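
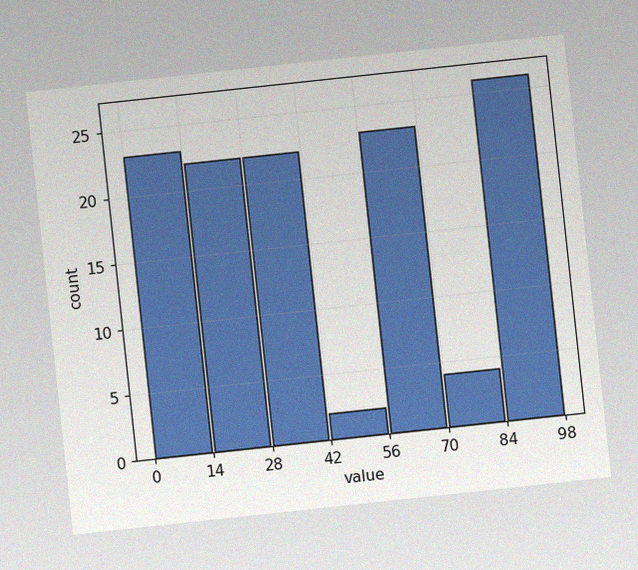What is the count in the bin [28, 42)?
The chart is tilted about 6° counter-clockwise, with some photo noise. The [28, 42) bin has height 22.

22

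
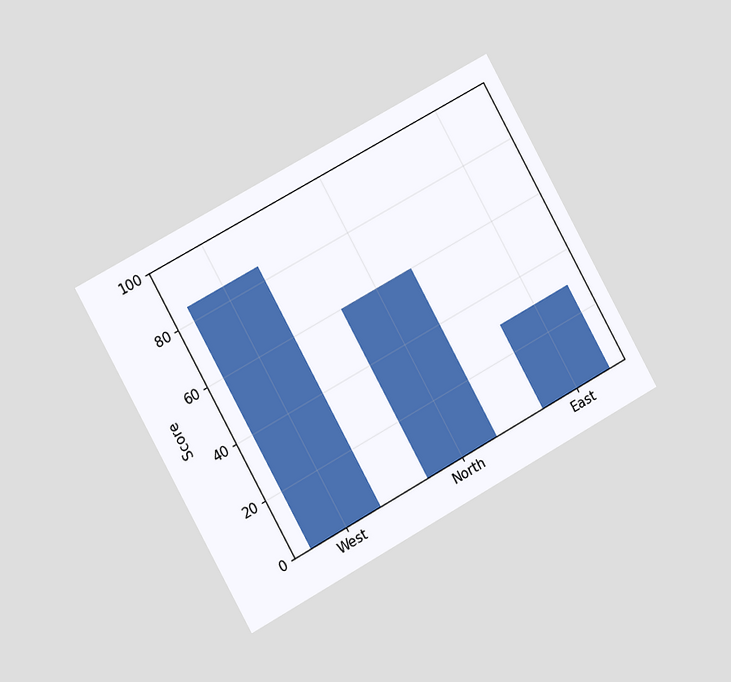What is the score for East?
The chart is tilted about 29° counter-clockwise and viewed slightly from the left. Reading along the chart's y-axis, the East bar reaches 30.

30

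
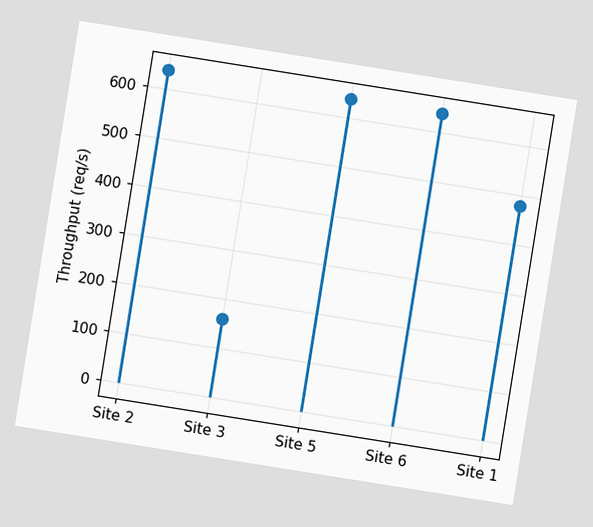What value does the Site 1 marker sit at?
480req/s

The chart is tilted about 9° clockwise. The Site 1 marker sits at 480req/s.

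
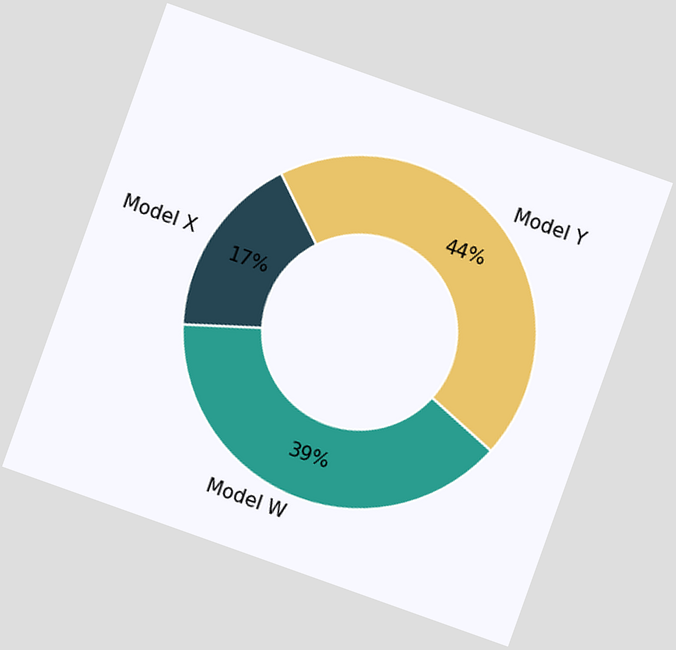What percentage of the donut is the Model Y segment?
44%

The chart is tilted about 20° clockwise. The Model Y segment takes up 44% of the ring.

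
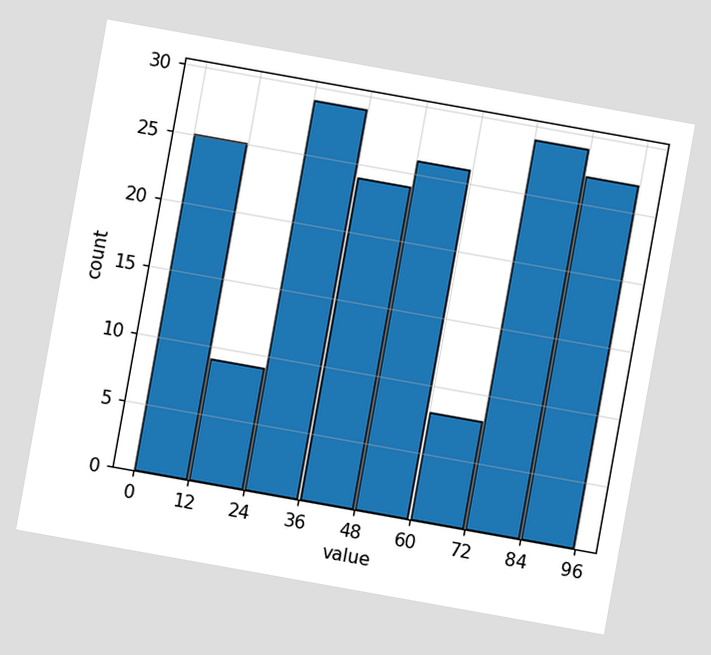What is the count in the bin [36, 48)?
The chart is tilted about 10° clockwise. The [36, 48) bin has height 24.

24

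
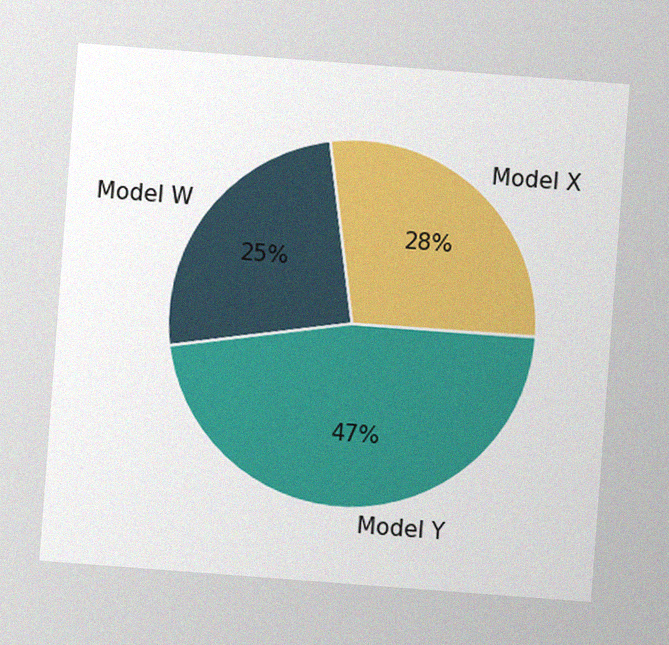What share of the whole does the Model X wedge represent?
The chart is tilted about 4° clockwise, with some photo noise. The Model X slice takes up 28% of the pie.

28%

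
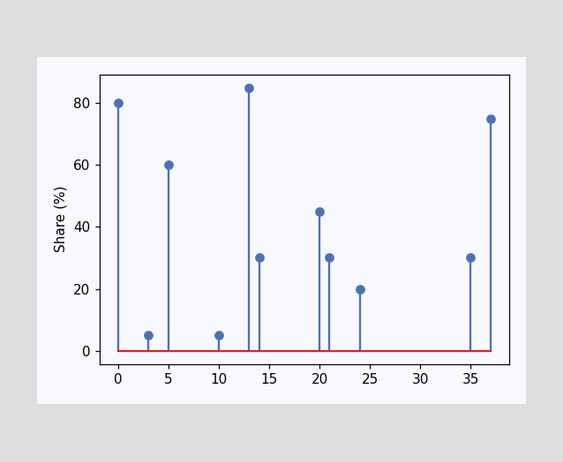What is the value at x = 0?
80%

The stem at x=0 reaches 80%.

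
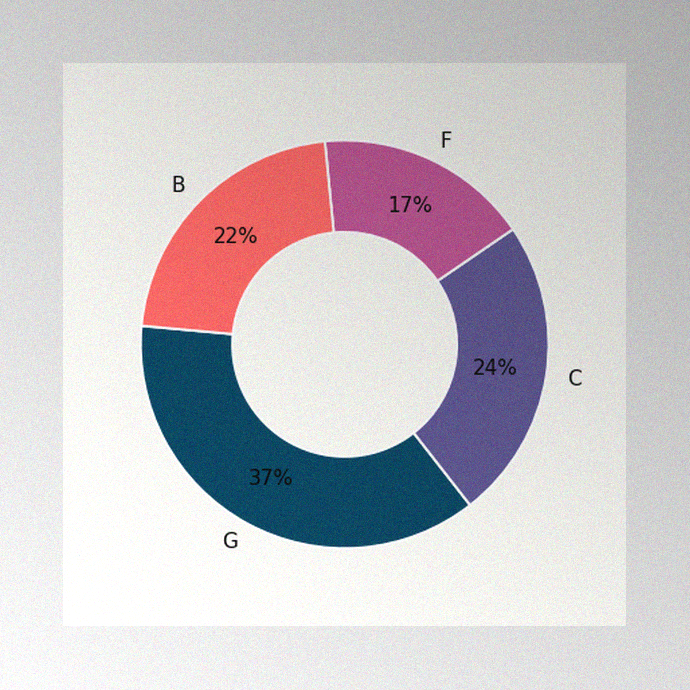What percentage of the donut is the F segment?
The image has some photo noise and uneven lighting. The F segment takes up 17% of the ring.

17%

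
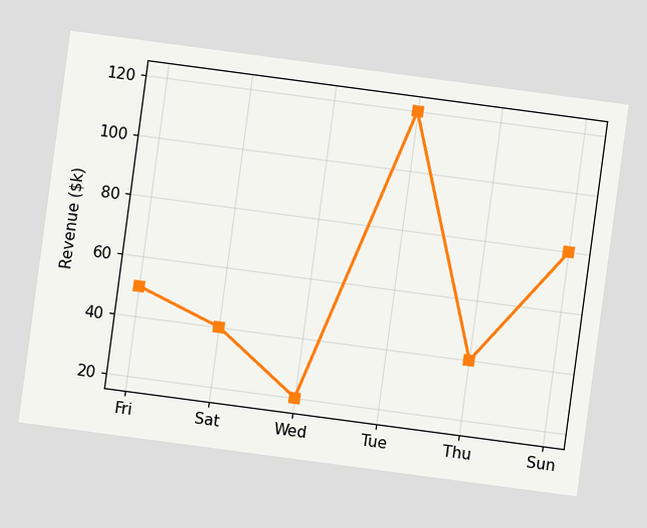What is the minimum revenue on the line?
$20k

The chart is tilted about 8° clockwise. The lowest point is at Wed, and reading across to the y-axis gives $20k.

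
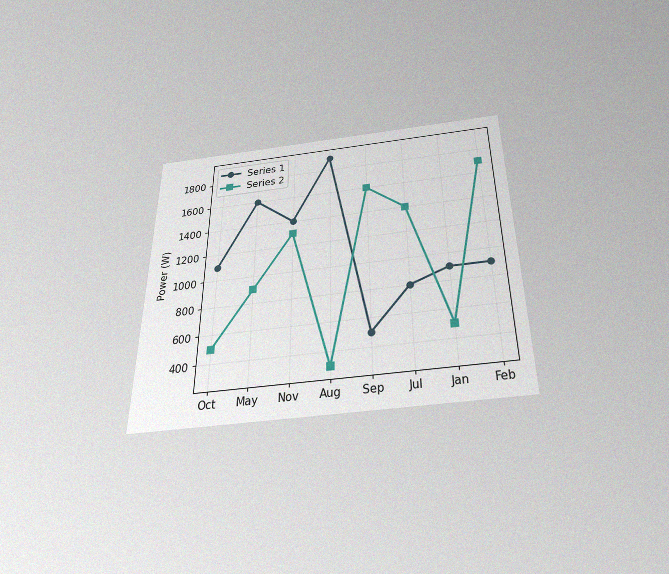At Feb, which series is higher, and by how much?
Series 2, by 800W

The chart is viewed slightly from below, with some photo noise. At Feb, Series 2 sits above the other line by 800W.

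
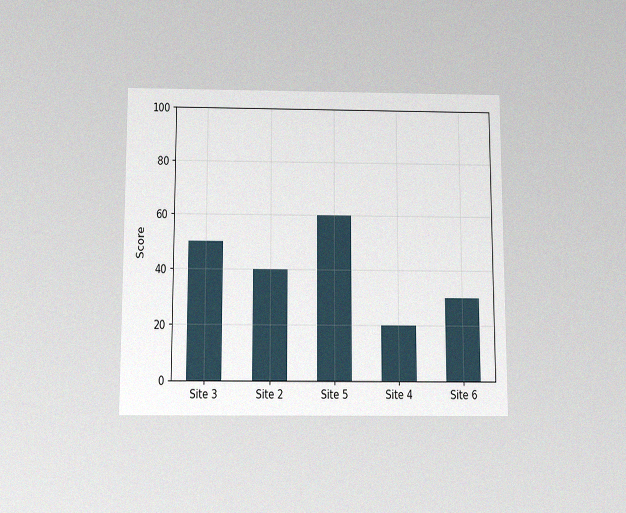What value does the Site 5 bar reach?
60

The chart is viewed slightly from below, with some photo noise. Reading along the chart's y-axis, the Site 5 bar reaches 60.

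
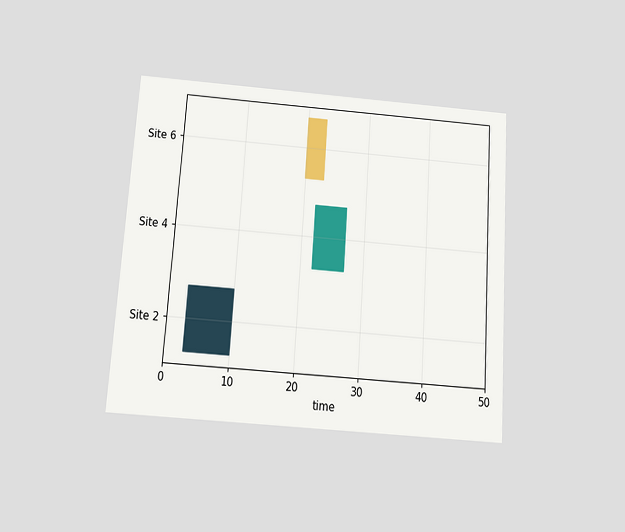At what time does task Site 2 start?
The chart is tilted about 4° clockwise and viewed slightly from below. The Site 2 bar begins at t=3.

3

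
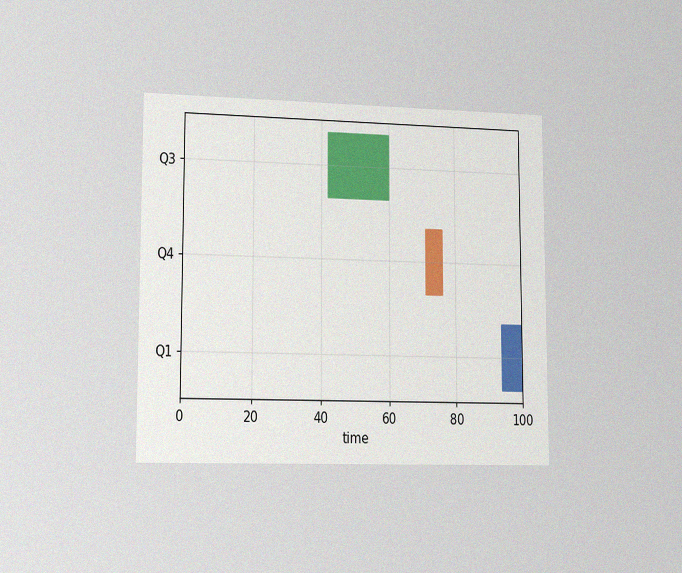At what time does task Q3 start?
42

The chart is viewed slightly from the left, with some photo noise. The Q3 bar begins at t=42.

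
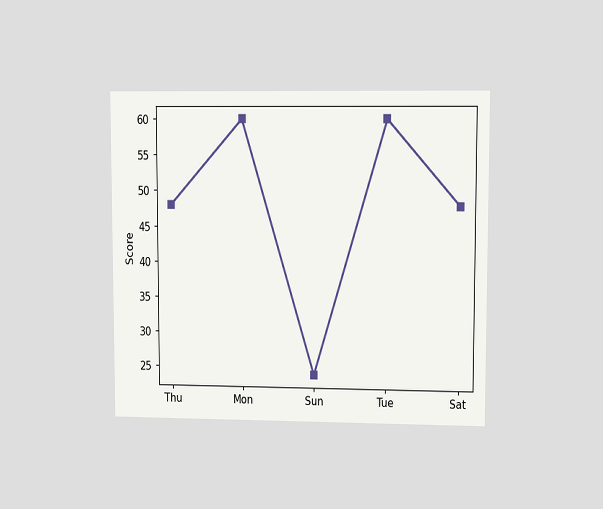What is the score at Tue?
60

The chart is viewed at a slight angle. At Tue, the line is at 60.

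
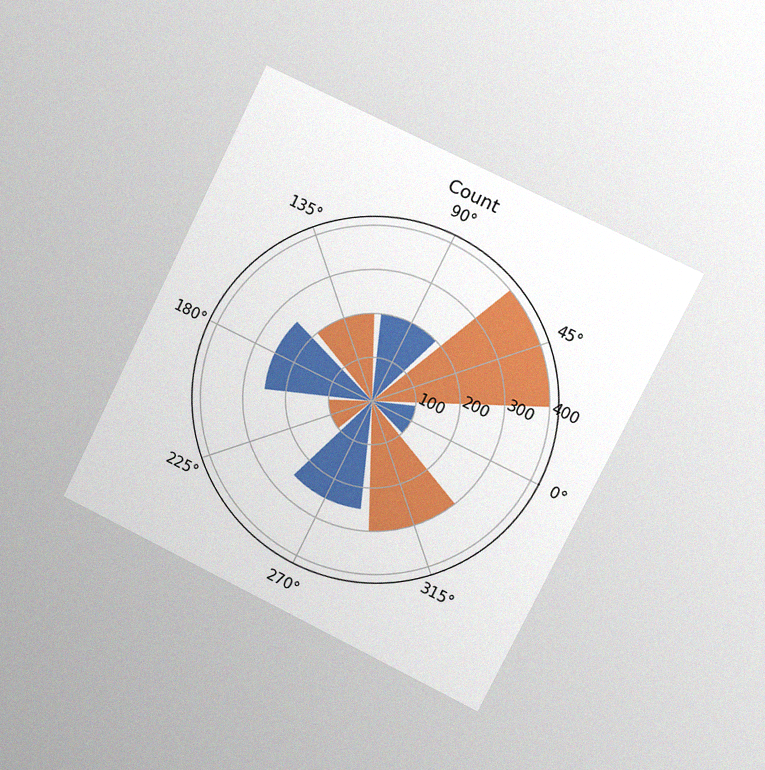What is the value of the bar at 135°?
200

The chart is tilted about 26° clockwise and viewed slightly from the right, with some photo noise. The bar at 135° reaches 200 on the radial axis.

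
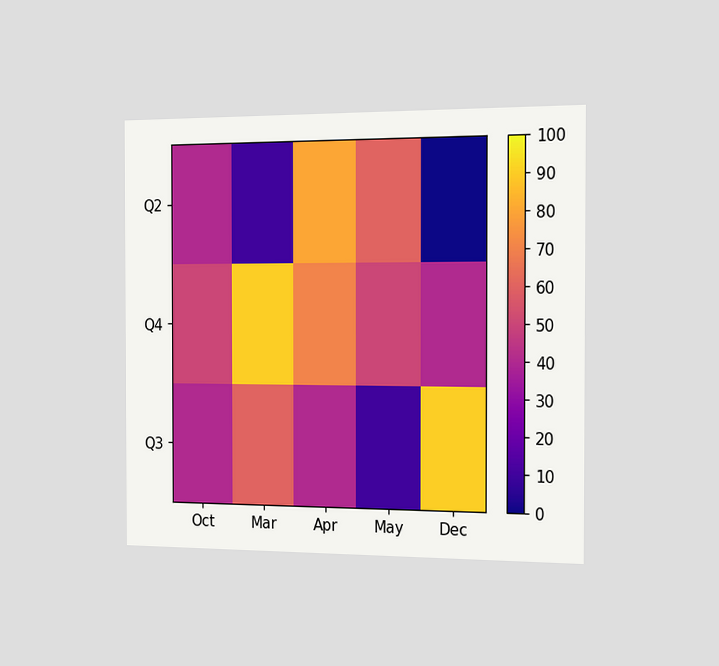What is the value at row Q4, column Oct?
The chart is viewed slightly from the right. Matching cell (Q4, Oct) against the colorbar gives 50.

50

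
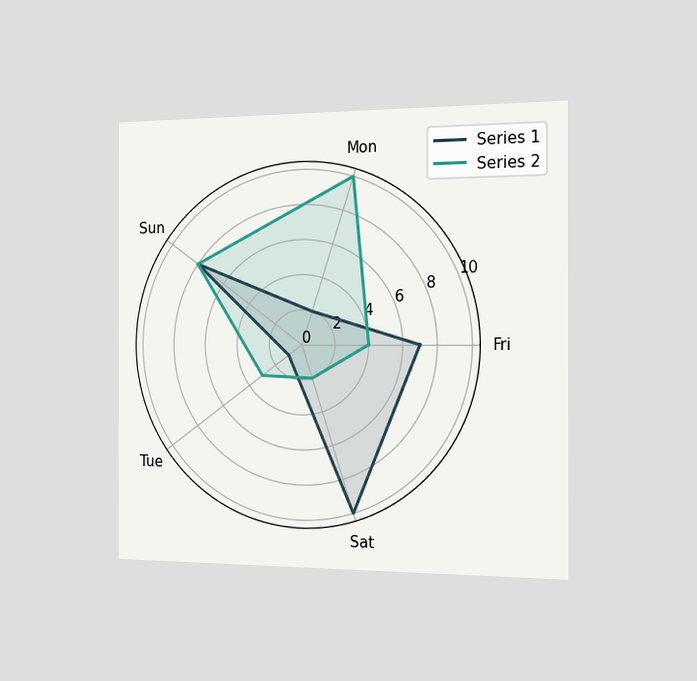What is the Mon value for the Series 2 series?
The chart is viewed slightly from the right. On the Mon axis, Series 2 reaches 10.

10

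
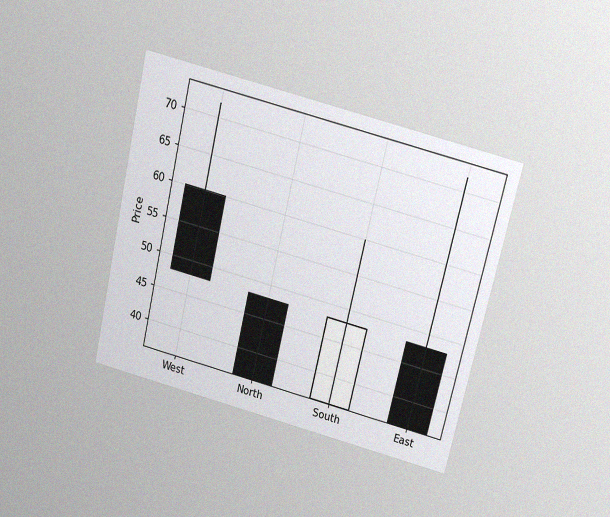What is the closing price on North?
The chart is tilted about 13° clockwise and viewed slightly from above, with some photo noise. The North candle closes at 36.

36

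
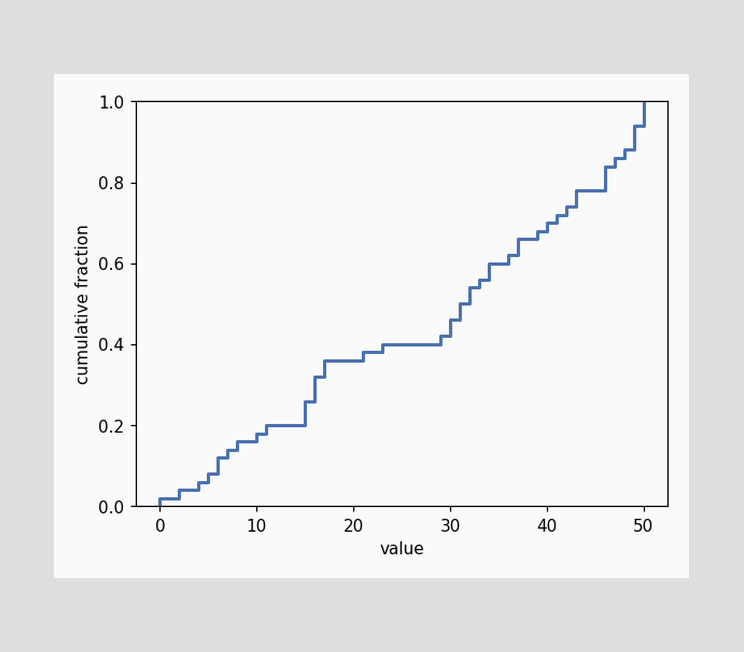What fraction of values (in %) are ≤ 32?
At x=32 the ECDF step is at 54%.

54%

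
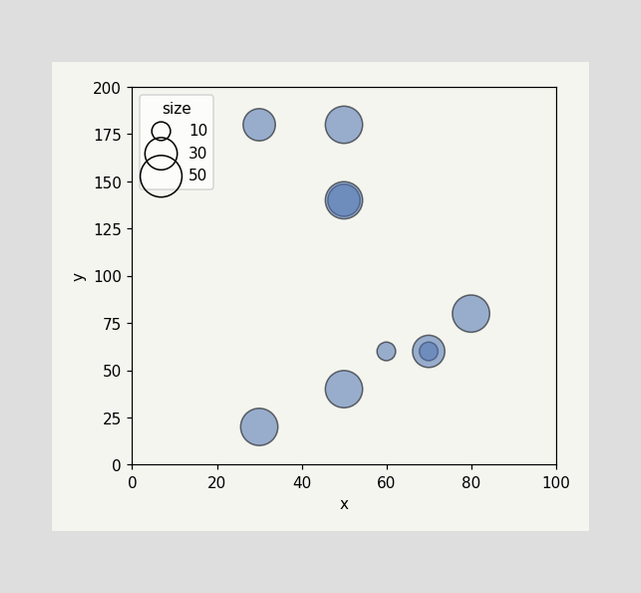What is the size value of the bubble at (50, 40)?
Matching the bubble at (50, 40) against the size legend gives 40.

40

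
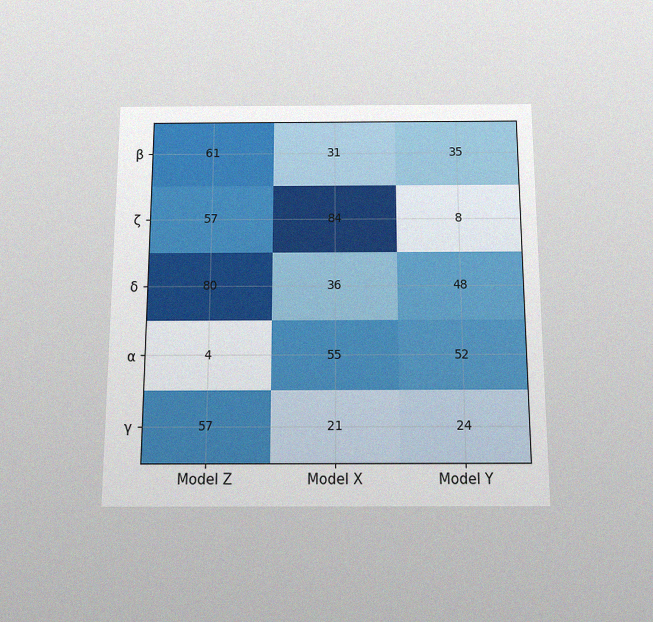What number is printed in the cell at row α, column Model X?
The chart is viewed slightly from below, with some photo noise. The (α, Model X) cell reads 55.

55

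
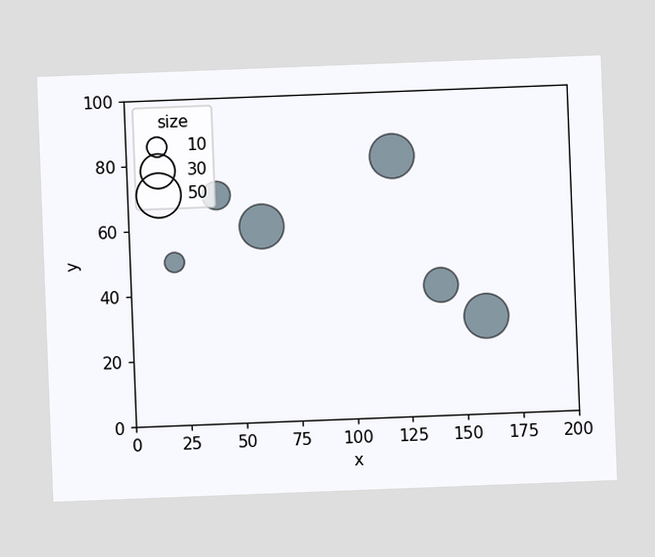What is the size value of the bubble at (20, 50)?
10

The chart is tilted about 2° counter-clockwise. Matching the bubble at (20, 50) against the size legend gives 10.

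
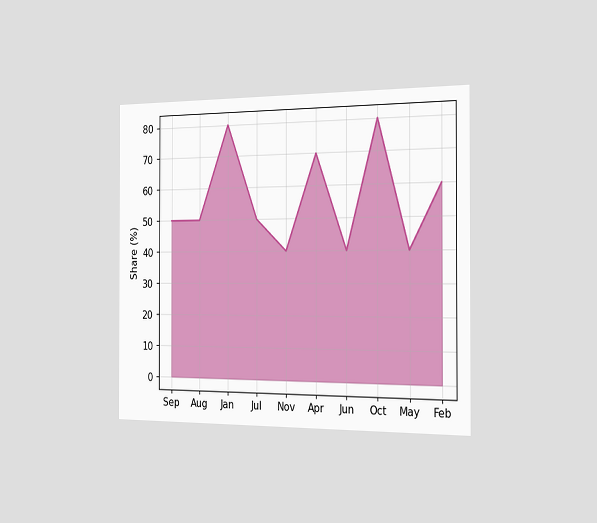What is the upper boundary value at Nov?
40%

The chart is viewed slightly from the right. At Nov the upper boundary is at 40%.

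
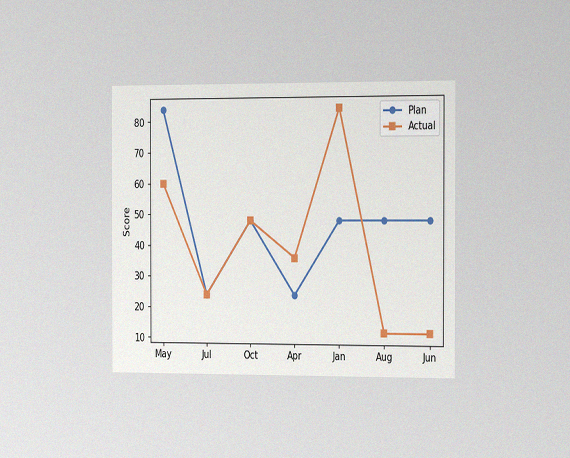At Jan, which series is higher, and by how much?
Actual, by 36

The chart is viewed slightly from the right, with some photo noise. At Jan, Actual sits above the other line by 36.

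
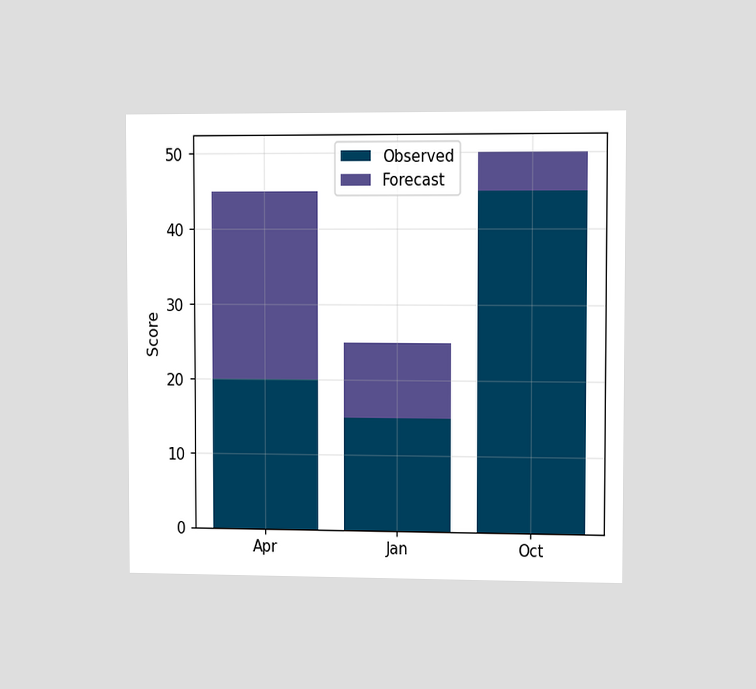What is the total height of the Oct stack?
The chart is viewed slightly from the right. The Oct stack's top reaches 50 on the y-axis.

50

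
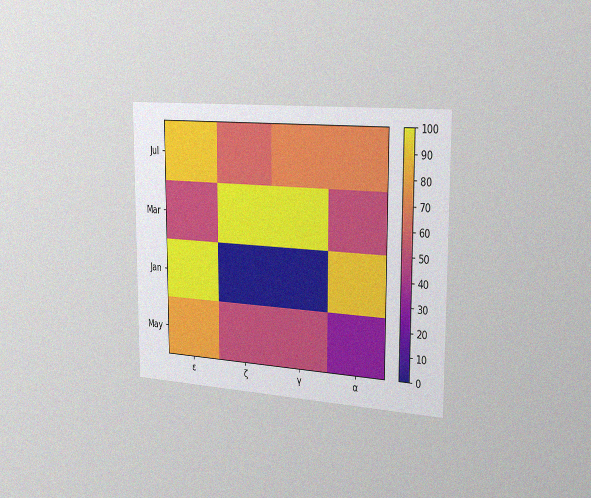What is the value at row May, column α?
The chart is viewed slightly from the right, with some photo noise. Matching cell (May, α) against the colorbar gives 30.

30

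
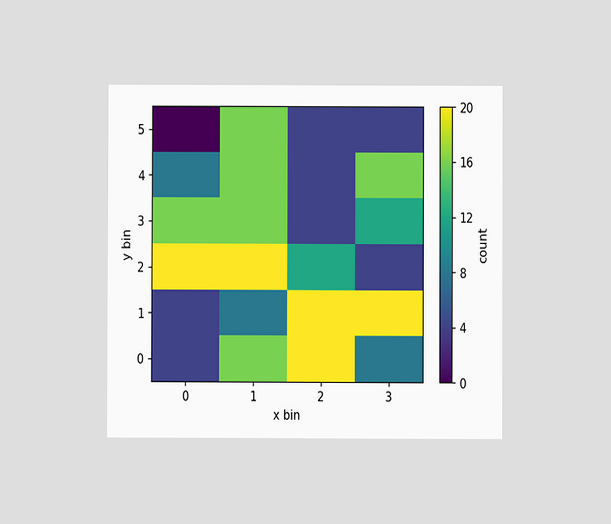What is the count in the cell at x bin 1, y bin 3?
16

The chart is viewed at a slight angle. Matching the cell (1, 3) against the colorbar gives 16.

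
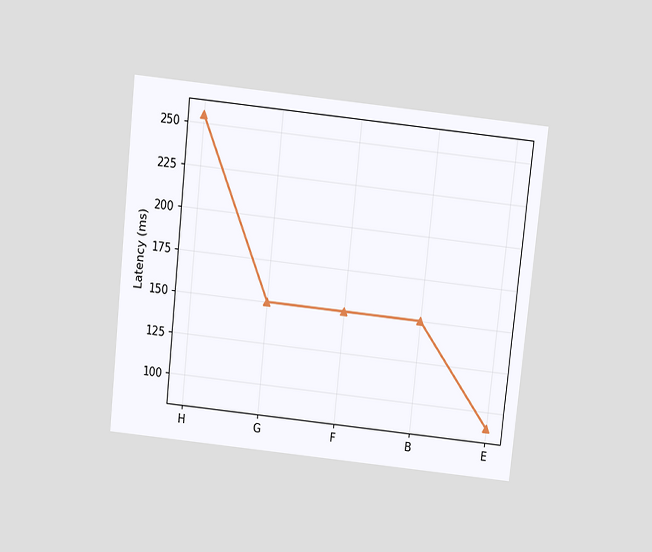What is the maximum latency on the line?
The chart is tilted about 6° clockwise and viewed slightly from above. The highest point is at H, and reading across to the y-axis gives 255ms.

255ms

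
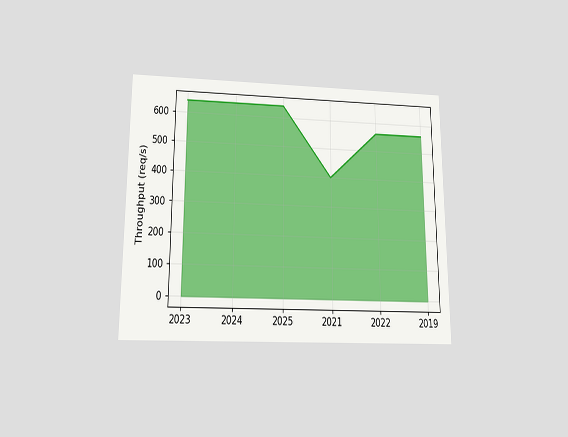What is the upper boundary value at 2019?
The chart is viewed slightly from below. At 2019 the upper boundary is at 560req/s.

560req/s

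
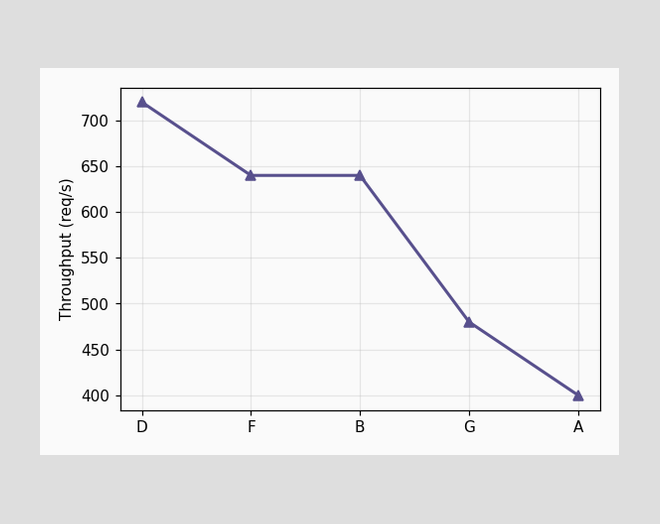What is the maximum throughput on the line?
720req/s

The highest point is at D, and reading across to the y-axis gives 720req/s.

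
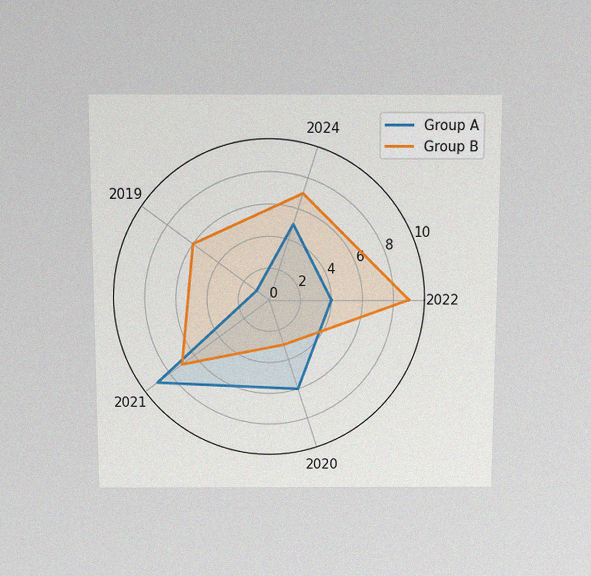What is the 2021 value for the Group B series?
7

The chart is viewed slightly from above, with some photo noise. On the 2021 axis, Group B reaches 7.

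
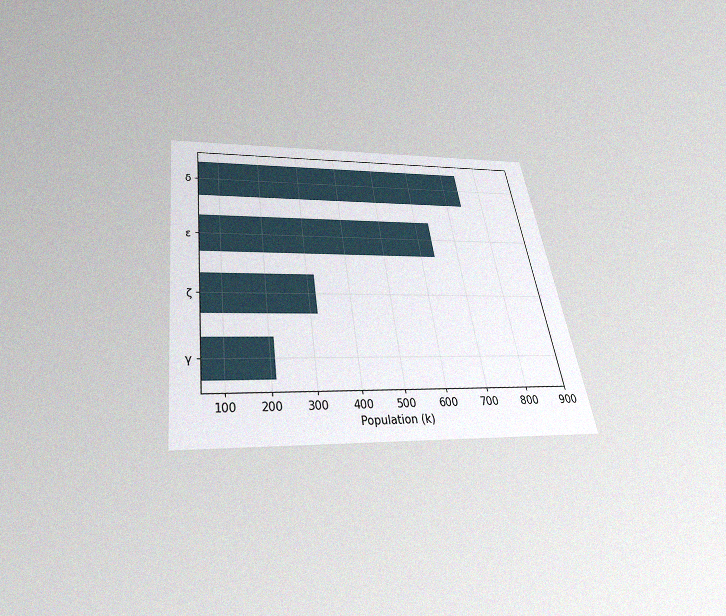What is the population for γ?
212k

The chart is tilted about 9° counter-clockwise and viewed slightly from below, with some photo noise. Reading along the chart's x-axis, the γ bar reaches 212k.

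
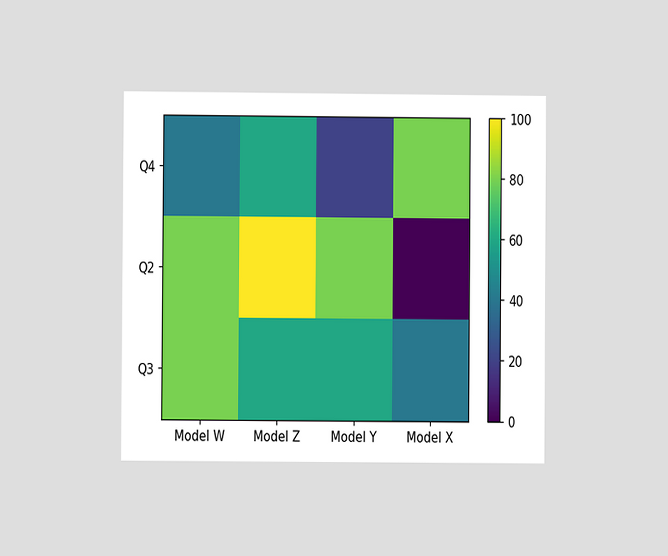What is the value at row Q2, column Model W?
The chart is viewed at a slight angle. Matching cell (Q2, Model W) against the colorbar gives 80.

80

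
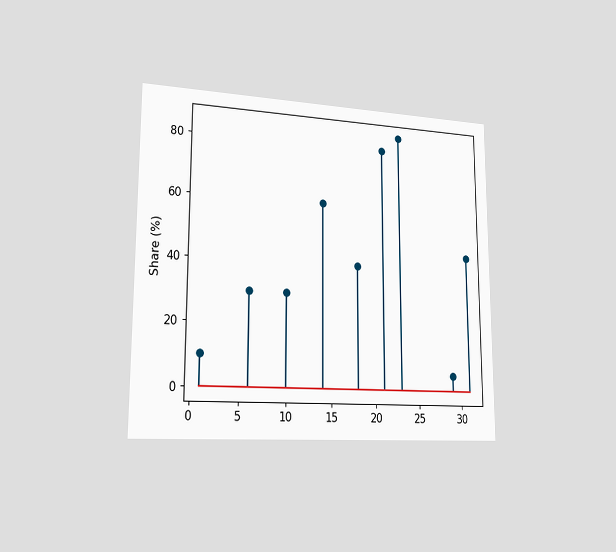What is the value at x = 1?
10%

The chart is viewed slightly from the left. The stem at x=1 reaches 10%.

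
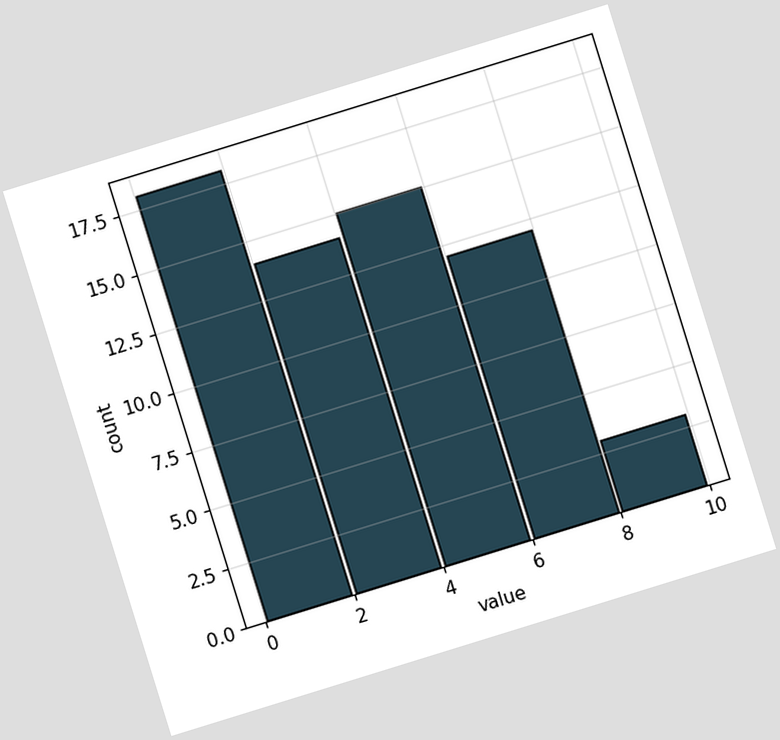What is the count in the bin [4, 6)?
The chart is tilted about 17° counter-clockwise. The [4, 6) bin has height 15.

15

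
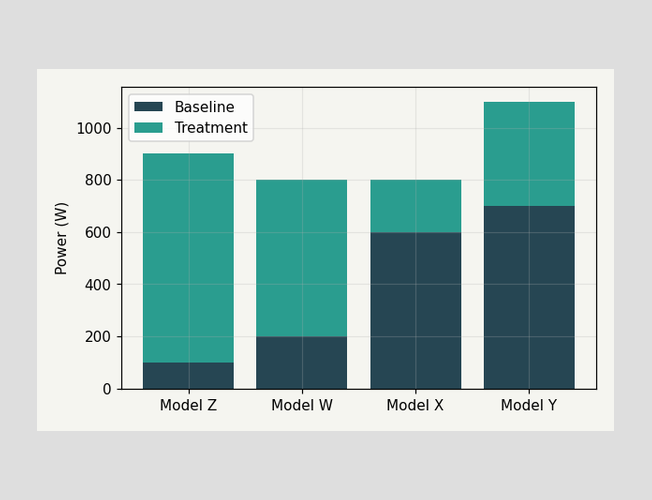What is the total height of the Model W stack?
800W

The Model W stack's top reaches 800W on the y-axis.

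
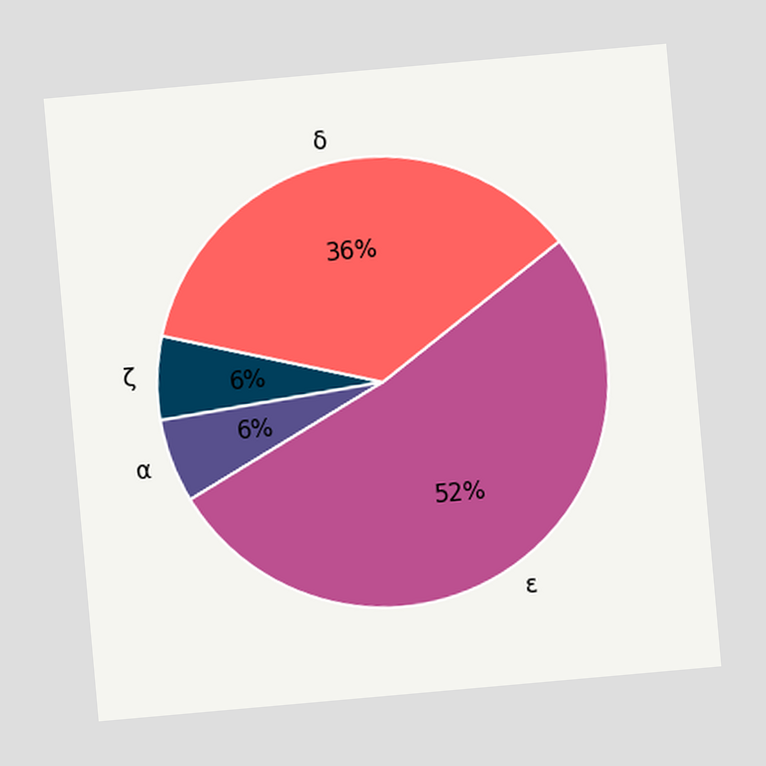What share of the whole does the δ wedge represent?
The chart is tilted about 5° counter-clockwise. The δ slice takes up 36% of the pie.

36%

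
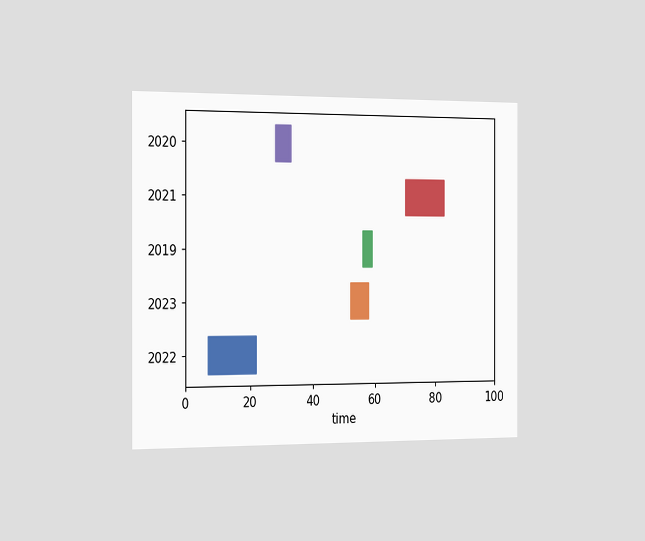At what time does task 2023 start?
52

The chart is viewed slightly from the left. The 2023 bar begins at t=52.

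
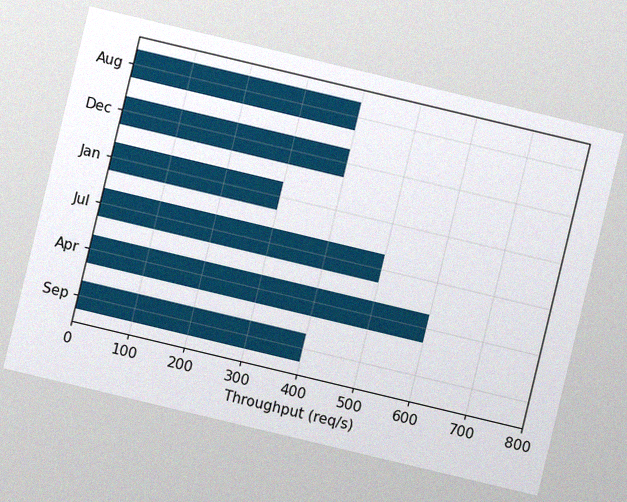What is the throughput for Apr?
The chart is tilted about 13° clockwise, with some photo noise. Reading along the chart's x-axis, the Apr bar reaches 600req/s.

600req/s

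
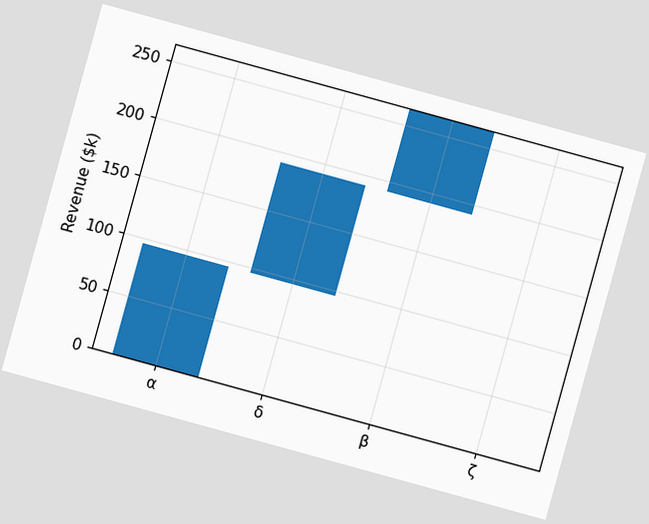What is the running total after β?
The chart is tilted about 15° clockwise. After β the running total reaches $264k.

$264k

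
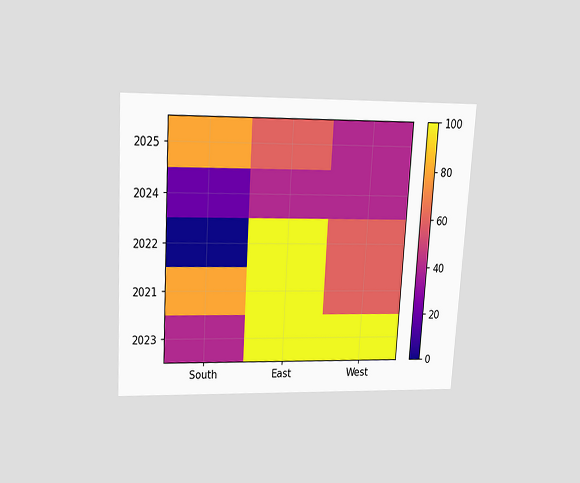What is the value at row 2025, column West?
The chart is tilted about 3° clockwise and viewed slightly from above. Matching cell (2025, West) against the colorbar gives 40.

40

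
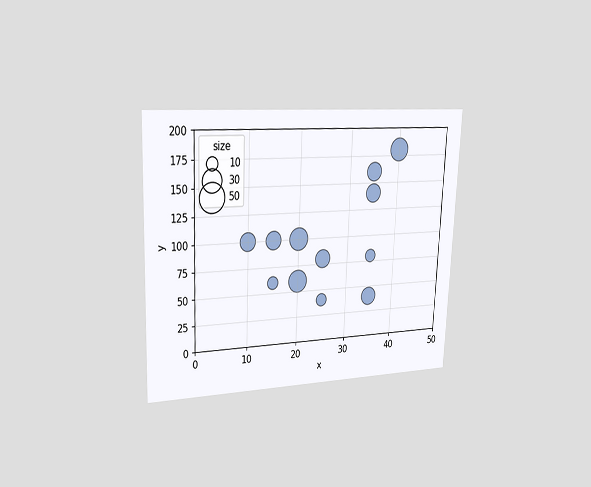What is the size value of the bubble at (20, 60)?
The chart is tilted about 2° clockwise and viewed slightly from the left. Matching the bubble at (20, 60) against the size legend gives 30.

30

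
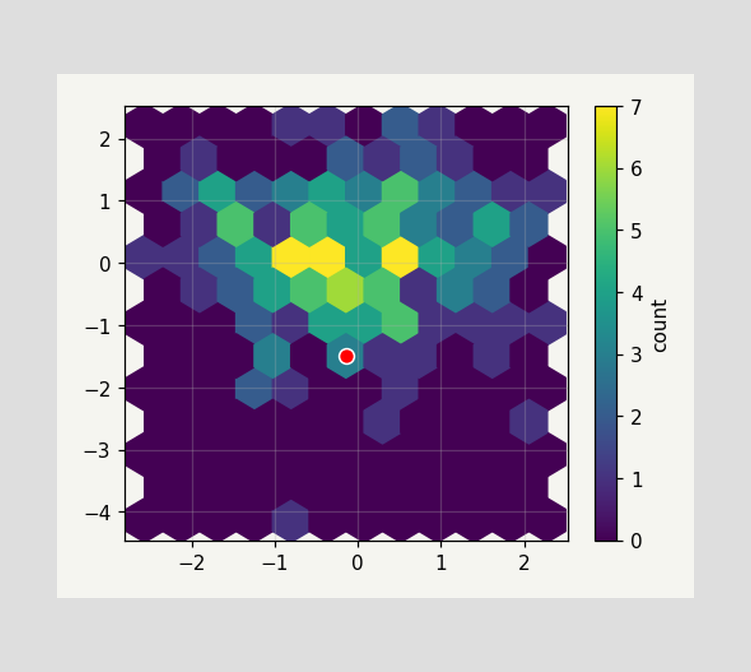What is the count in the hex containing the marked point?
3

The marked hex reads 3 on the colorbar.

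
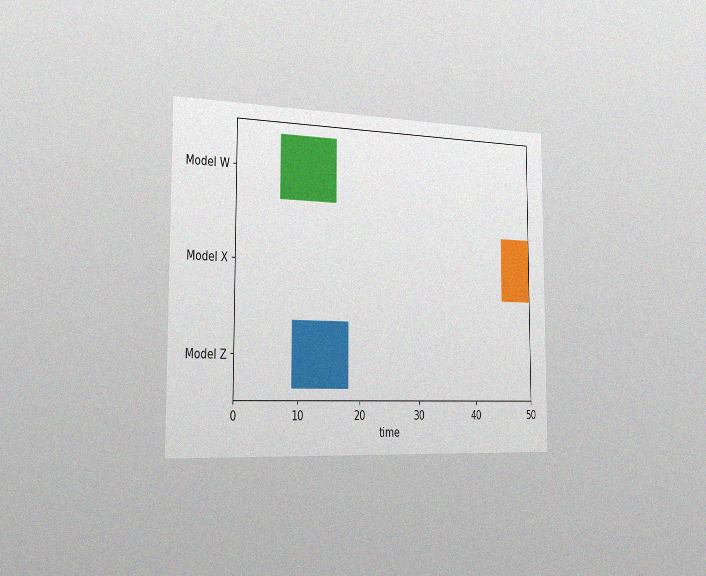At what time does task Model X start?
The chart is viewed slightly from the left, with some photo noise. The Model X bar begins at t=45.

45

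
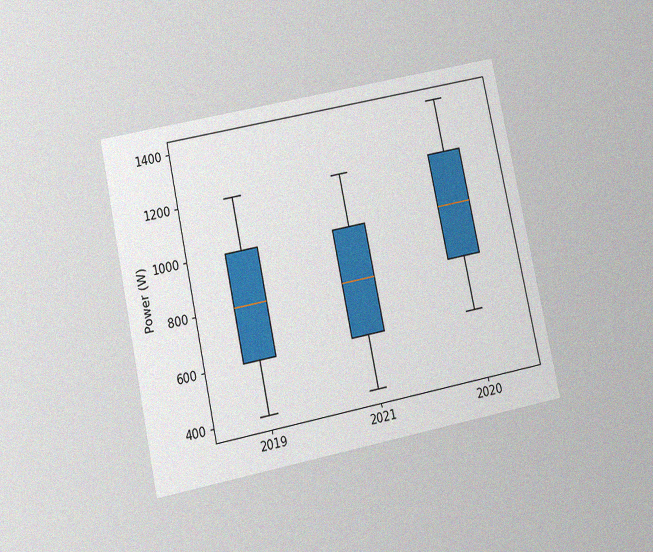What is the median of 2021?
The chart is tilted about 12° counter-clockwise and viewed slightly from below, with some photo noise. The median line in the 2021 box sits at 800W.

800W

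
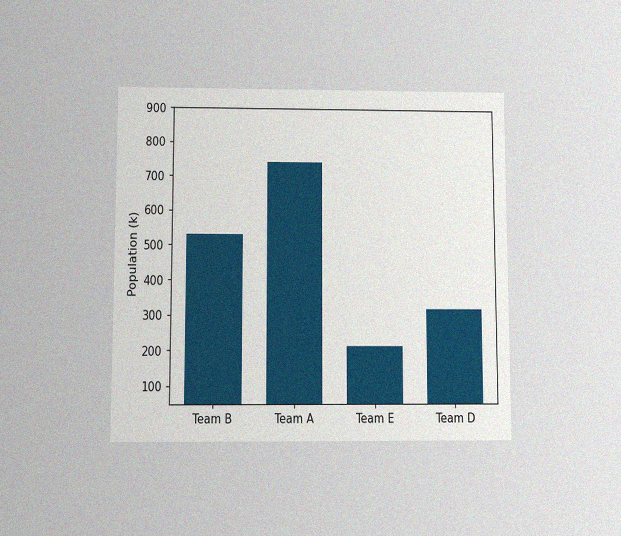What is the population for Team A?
The chart is viewed slightly from below, with some photo noise. Reading along the chart's y-axis, the Team A bar reaches 742k.

742k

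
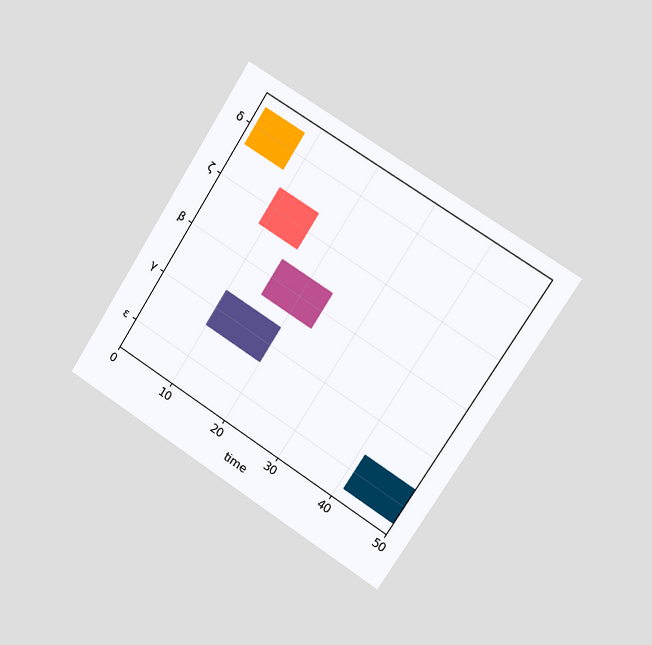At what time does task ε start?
41

The chart is tilted about 32° clockwise and viewed slightly from the right. The ε bar begins at t=41.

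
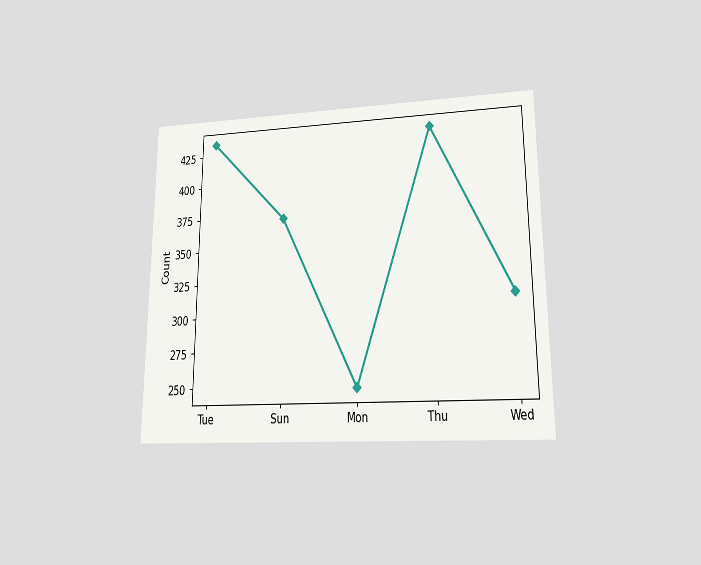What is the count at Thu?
The chart is viewed at a slight angle. At Thu, the line is at 434.

434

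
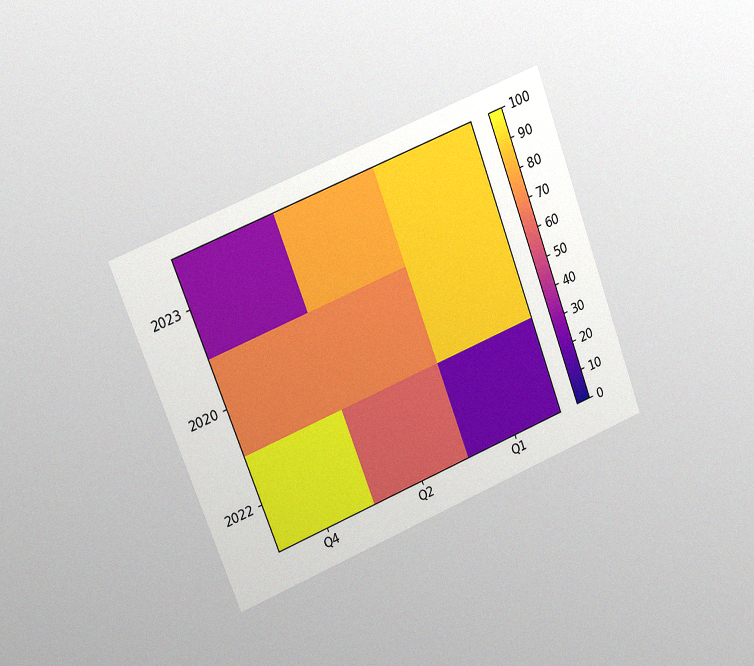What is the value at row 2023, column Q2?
80

The chart is tilted about 21° counter-clockwise and viewed slightly from the left, with some photo noise. Matching cell (2023, Q2) against the colorbar gives 80.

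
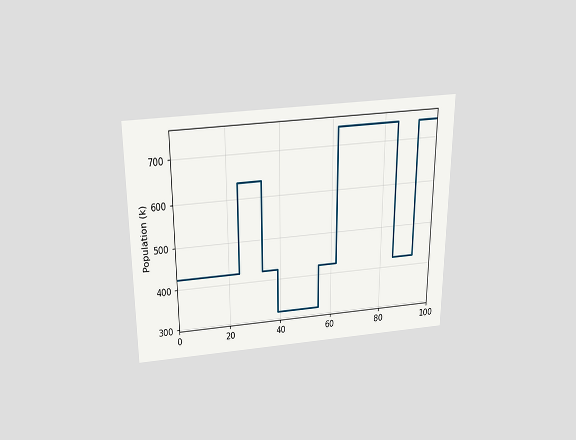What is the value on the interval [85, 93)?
424k

The chart is viewed slightly from above. On [85, 93) the step sits at 424k.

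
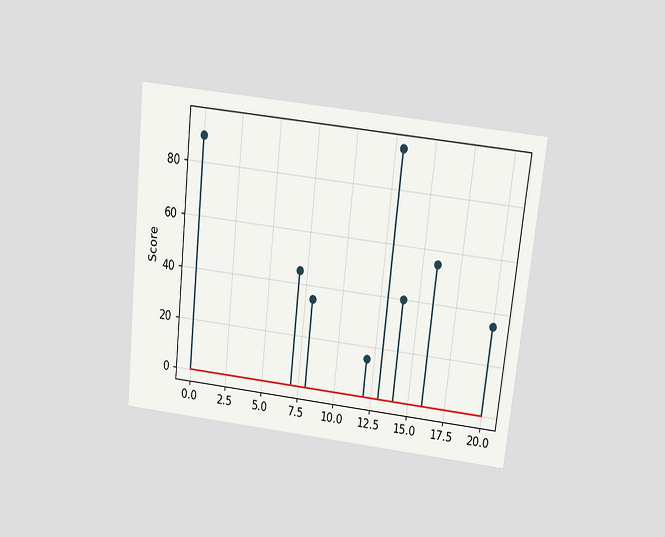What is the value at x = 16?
55

The chart is tilted about 6° clockwise and viewed slightly from above. The stem at x=16 reaches 55.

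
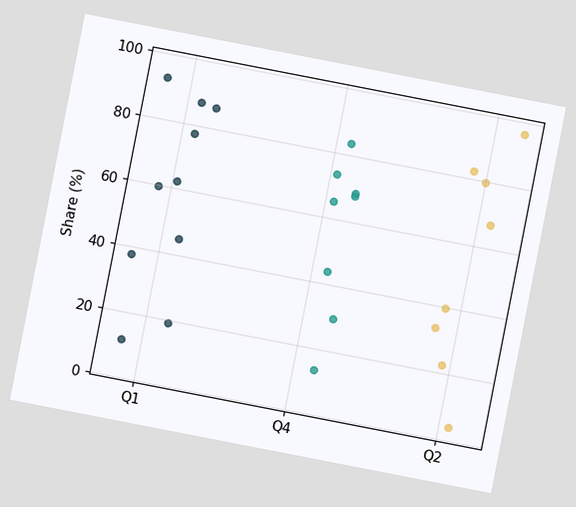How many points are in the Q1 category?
10

The chart is tilted about 11° clockwise. Counting the markers in the Q1 column gives 10.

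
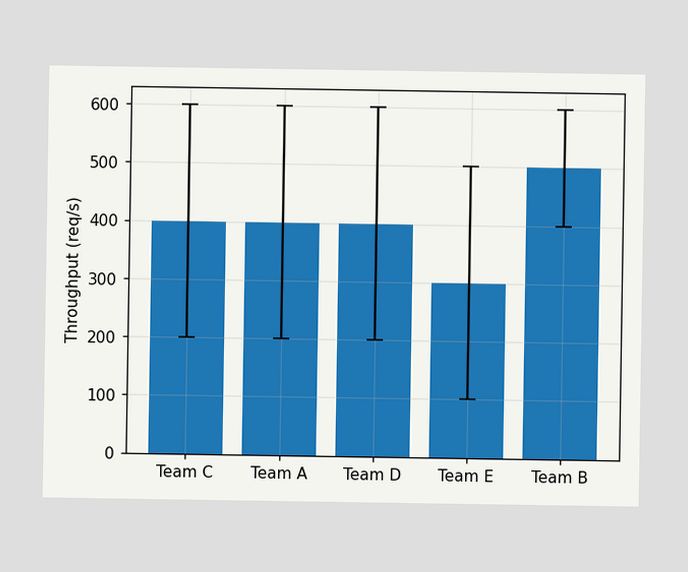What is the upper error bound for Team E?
500req/s

The Team E bar's upper whisker reaches 500req/s.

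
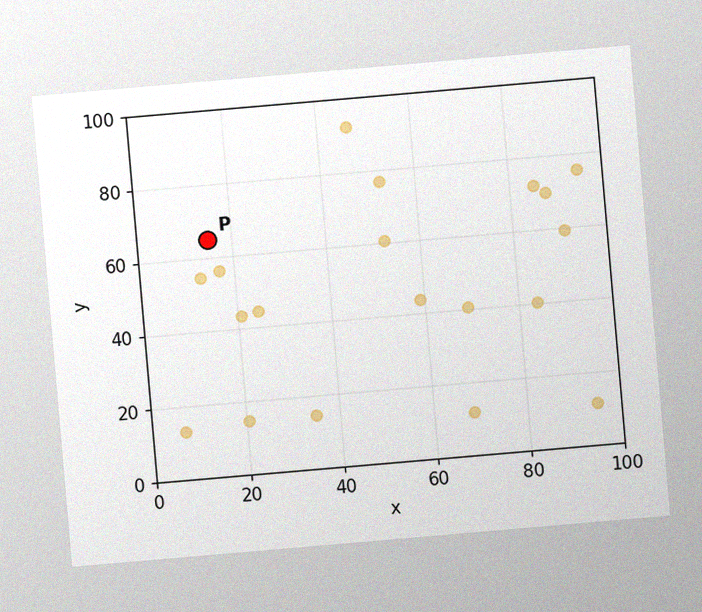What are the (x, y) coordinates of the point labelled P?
(15, 65)

The chart is tilted about 5° counter-clockwise, with some photo noise. Following the gridlines from P to each axis, P sits at (15, 65).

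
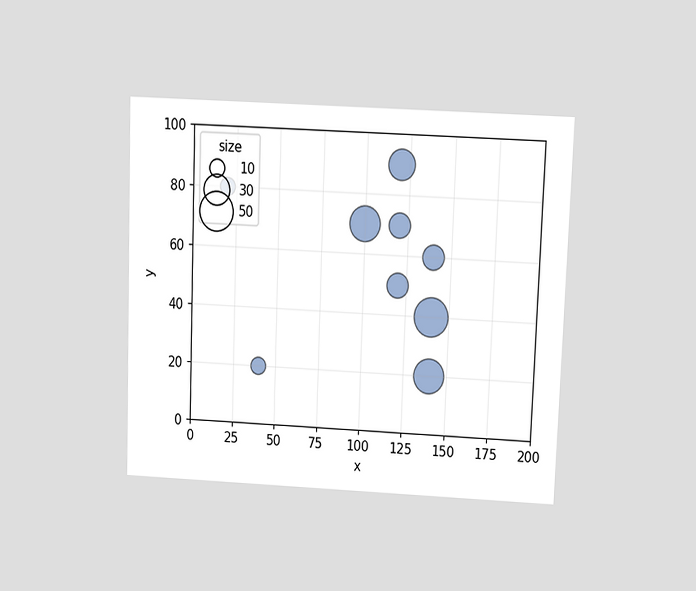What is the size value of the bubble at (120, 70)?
20

The chart is tilted about 2° clockwise and viewed slightly from above. Matching the bubble at (120, 70) against the size legend gives 20.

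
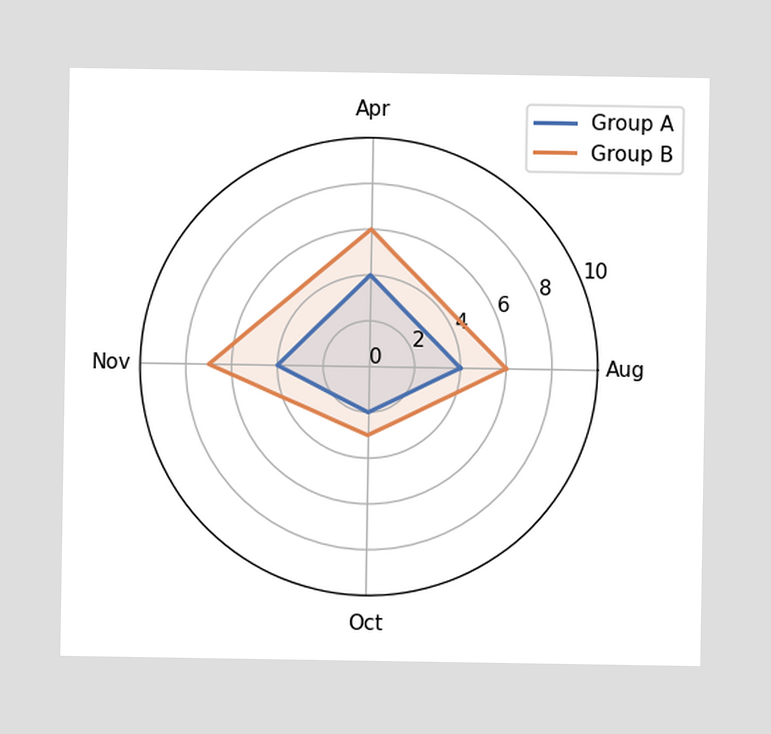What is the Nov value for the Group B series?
7

On the Nov axis, Group B reaches 7.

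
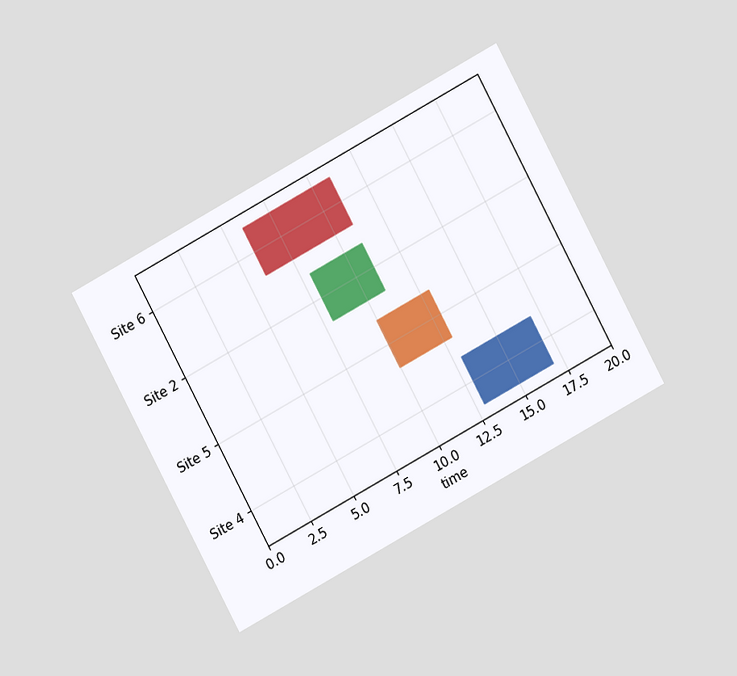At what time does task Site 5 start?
10

The chart is tilted about 28° counter-clockwise and viewed at a slight angle. The Site 5 bar begins at t=10.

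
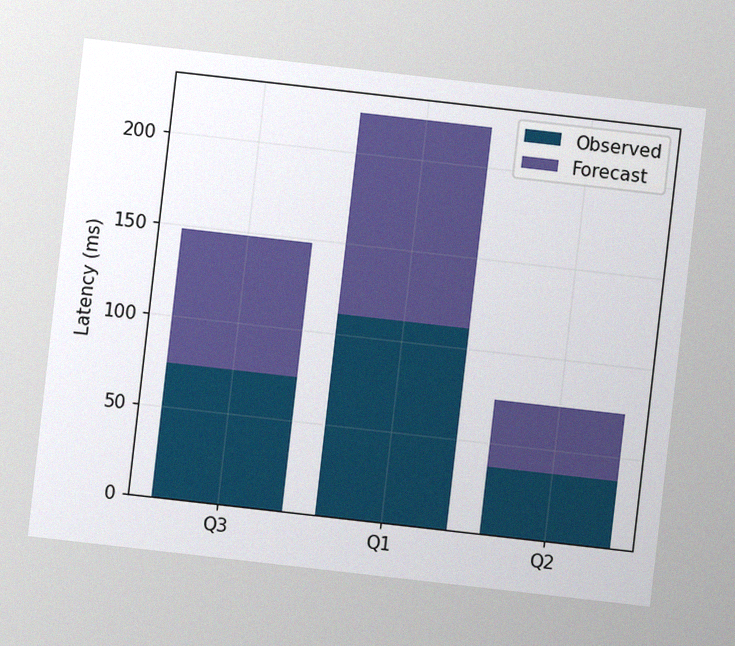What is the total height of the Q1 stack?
222ms

The chart is tilted about 6° clockwise, with some photo noise. The Q1 stack's top reaches 222ms on the y-axis.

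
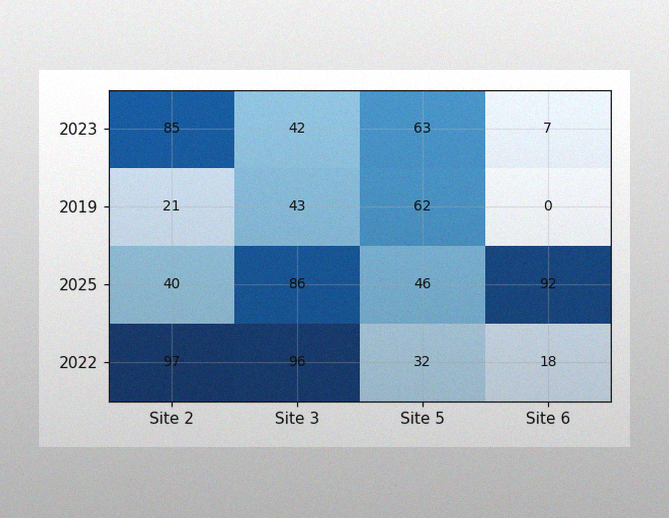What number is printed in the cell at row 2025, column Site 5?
46

The image has some photo noise and uneven lighting. The (2025, Site 5) cell reads 46.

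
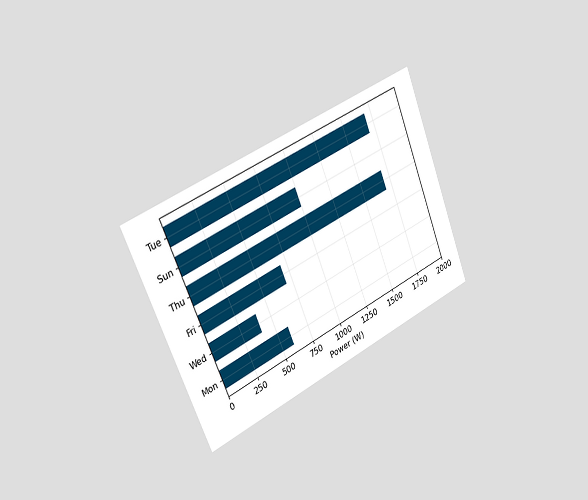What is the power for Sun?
The chart is tilted about 23° counter-clockwise and viewed slightly from the left. Reading along the chart's x-axis, the Sun bar reaches 1000W.

1000W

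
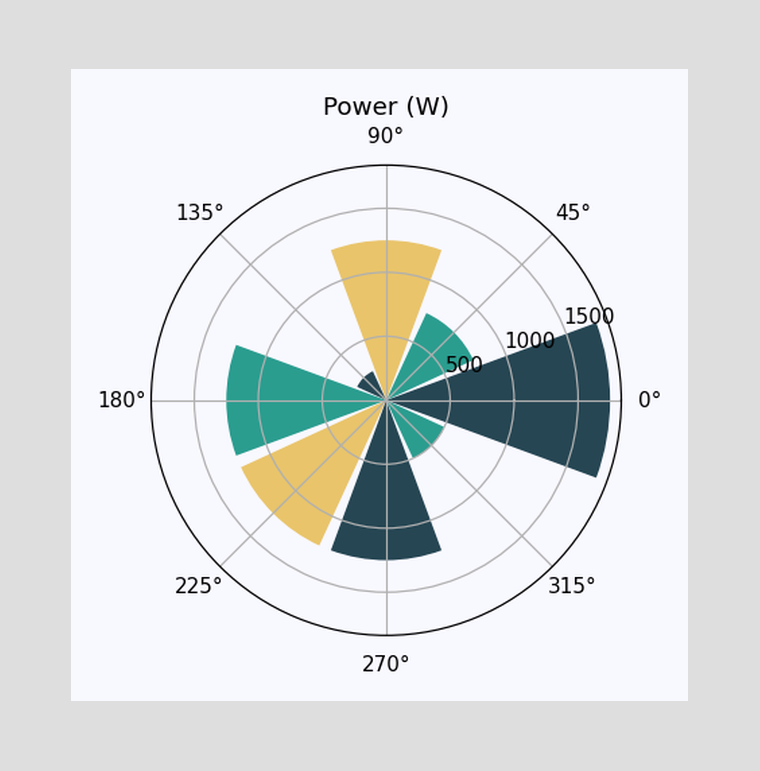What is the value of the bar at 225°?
1250W

The bar at 225° reaches 1250W on the radial axis.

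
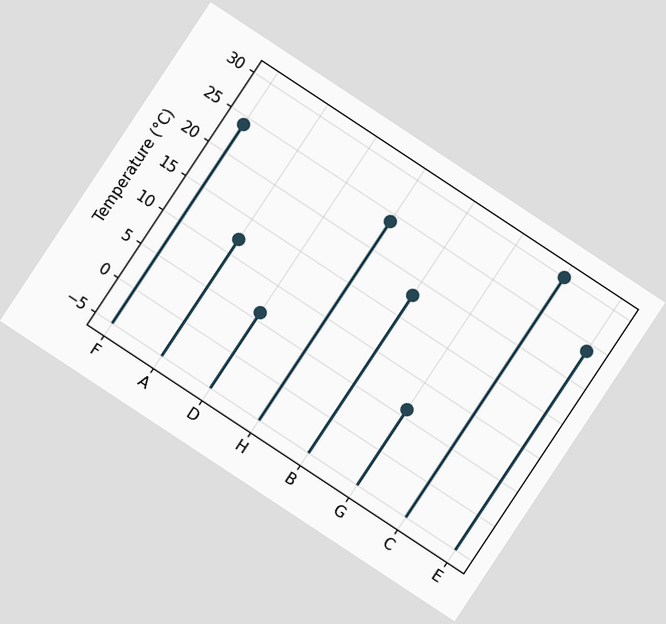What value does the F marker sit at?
The chart is tilted about 33° clockwise. The F marker sits at 24°C.

24°C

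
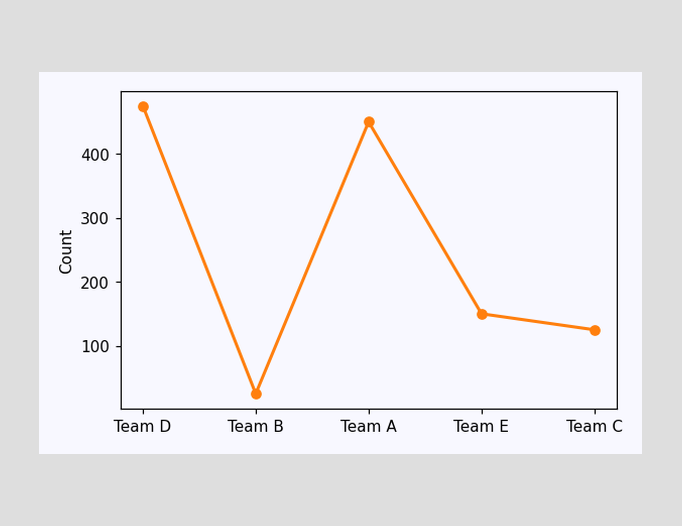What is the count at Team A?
450

At Team A, the line is at 450.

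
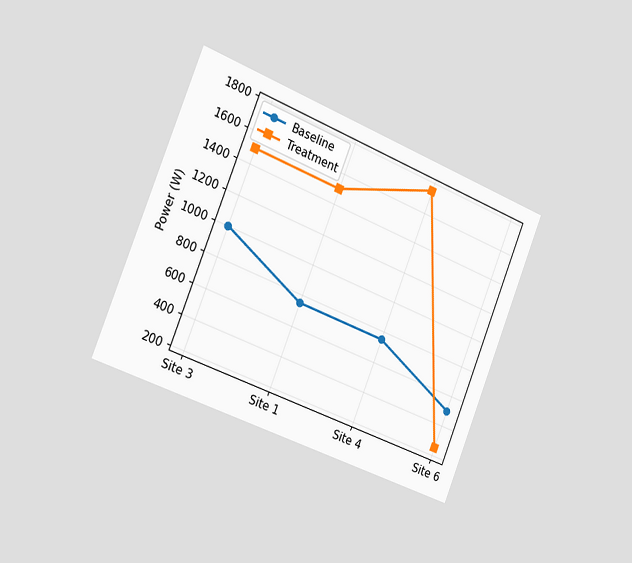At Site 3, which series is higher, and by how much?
Treatment, by 500W

The chart is tilted about 22° clockwise and viewed slightly from the left. At Site 3, Treatment sits above the other line by 500W.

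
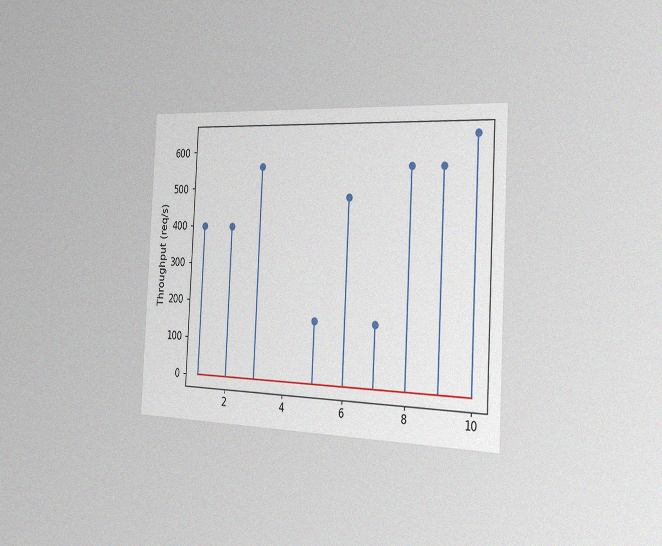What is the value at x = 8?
The chart is tilted about 3° clockwise and viewed slightly from the right, with some photo noise. The stem at x=8 reaches 560req/s.

560req/s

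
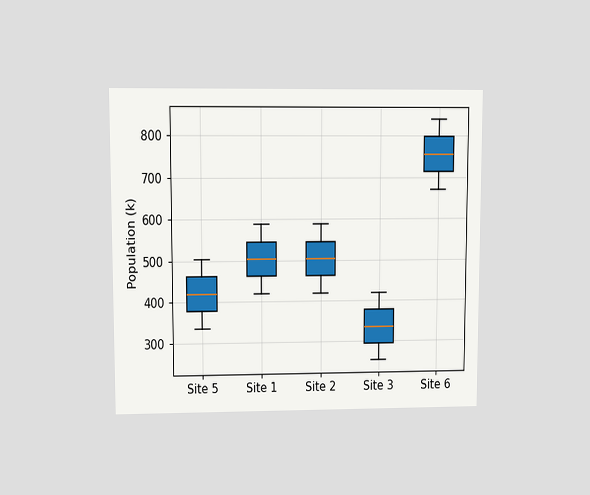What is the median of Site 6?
The chart is viewed at a slight angle. The median line in the Site 6 box sits at 756k.

756k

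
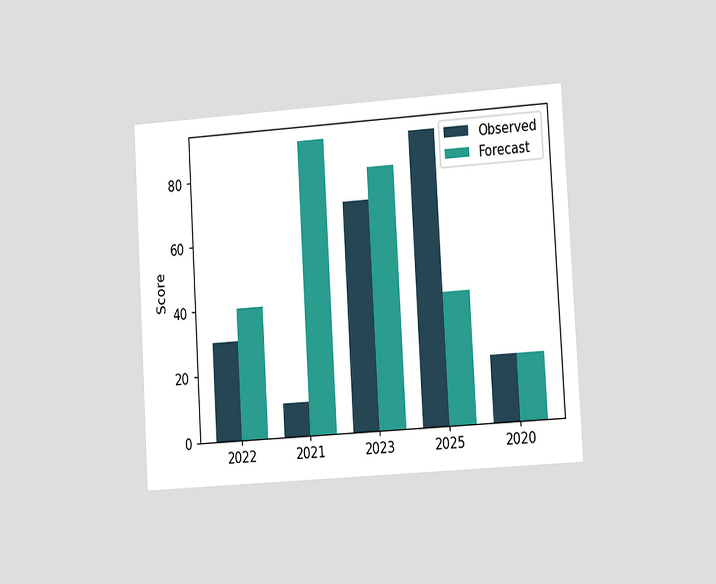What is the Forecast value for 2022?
The chart is tilted about 3° counter-clockwise and viewed slightly from the right. The Forecast bar at 2022 reaches 40 on the y-axis.

40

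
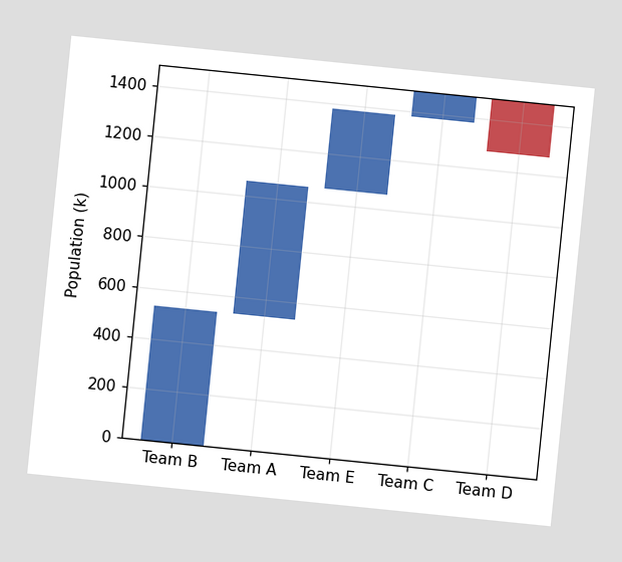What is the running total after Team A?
The chart is tilted about 6° clockwise. After Team A the running total reaches 1060k.

1060k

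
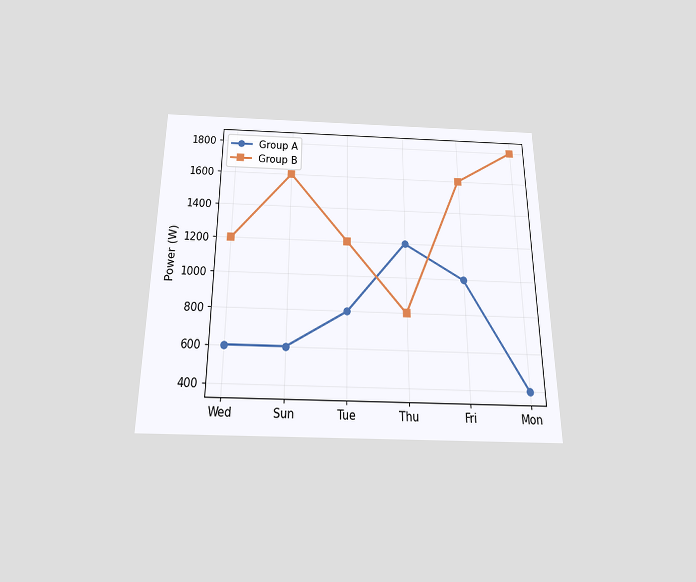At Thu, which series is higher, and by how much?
The chart is viewed slightly from below. At Thu, Group A sits above the other line by 400W.

Group A, by 400W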